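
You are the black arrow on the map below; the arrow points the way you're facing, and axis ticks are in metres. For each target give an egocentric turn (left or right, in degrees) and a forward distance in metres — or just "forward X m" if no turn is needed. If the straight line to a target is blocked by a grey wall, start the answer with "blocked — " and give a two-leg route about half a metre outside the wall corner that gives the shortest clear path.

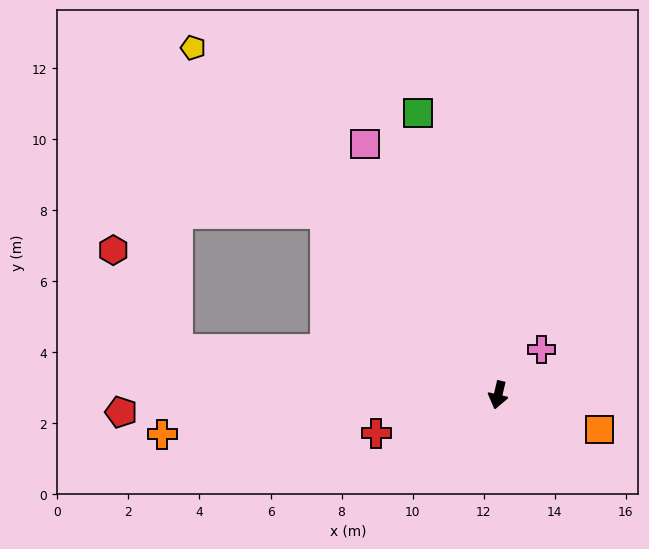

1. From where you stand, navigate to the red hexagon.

blocked — turn right 85°, forward 9.1 m, then turn right 48°, forward 3.3 m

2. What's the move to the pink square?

turn right 139°, forward 8.0 m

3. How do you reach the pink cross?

turn left 150°, forward 1.8 m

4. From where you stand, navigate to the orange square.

turn left 85°, forward 3.0 m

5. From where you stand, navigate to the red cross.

turn right 59°, forward 3.6 m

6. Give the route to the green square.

turn right 151°, forward 8.3 m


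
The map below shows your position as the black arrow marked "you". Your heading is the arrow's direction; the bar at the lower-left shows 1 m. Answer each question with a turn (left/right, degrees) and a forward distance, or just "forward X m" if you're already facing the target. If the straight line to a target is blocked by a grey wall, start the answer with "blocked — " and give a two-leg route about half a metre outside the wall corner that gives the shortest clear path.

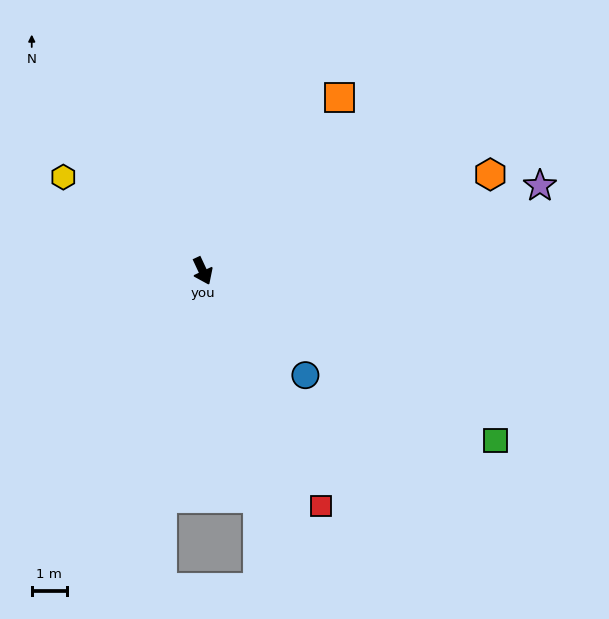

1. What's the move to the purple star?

turn left 79°, forward 9.9 m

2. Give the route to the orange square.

turn left 117°, forward 6.3 m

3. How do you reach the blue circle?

turn left 20°, forward 4.2 m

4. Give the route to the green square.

turn left 35°, forward 9.7 m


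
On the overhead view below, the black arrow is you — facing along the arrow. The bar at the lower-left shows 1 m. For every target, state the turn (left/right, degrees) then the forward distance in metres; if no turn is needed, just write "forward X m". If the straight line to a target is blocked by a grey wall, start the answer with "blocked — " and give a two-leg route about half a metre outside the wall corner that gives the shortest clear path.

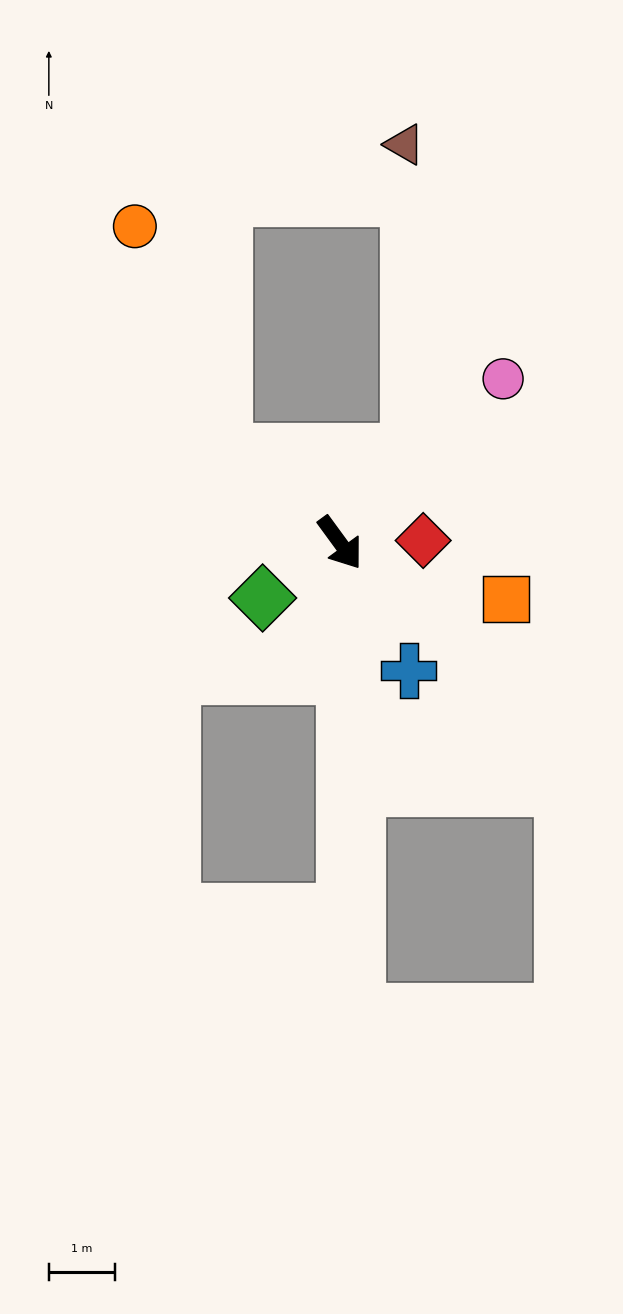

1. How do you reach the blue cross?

turn right 8°, forward 2.2 m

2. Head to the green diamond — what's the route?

turn right 91°, forward 1.4 m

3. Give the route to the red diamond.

turn left 55°, forward 1.2 m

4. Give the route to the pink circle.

turn left 99°, forward 3.5 m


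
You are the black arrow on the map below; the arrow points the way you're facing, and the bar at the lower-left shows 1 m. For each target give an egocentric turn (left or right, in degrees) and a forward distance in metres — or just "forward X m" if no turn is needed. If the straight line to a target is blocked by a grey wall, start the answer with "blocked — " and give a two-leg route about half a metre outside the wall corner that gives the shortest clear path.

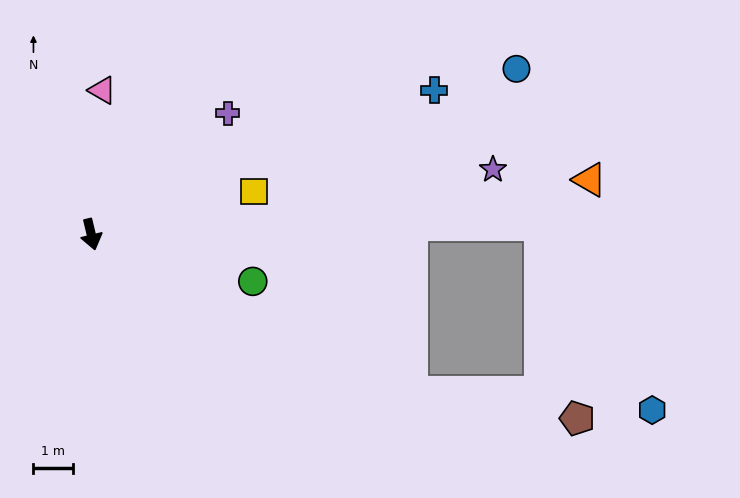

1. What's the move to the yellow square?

turn left 91°, forward 4.3 m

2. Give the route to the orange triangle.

turn left 83°, forward 12.8 m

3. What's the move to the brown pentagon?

blocked — turn left 50°, forward 9.1 m, then turn left 18°, forward 4.3 m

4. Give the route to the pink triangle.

turn left 162°, forward 3.7 m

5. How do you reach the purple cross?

turn left 118°, forward 4.7 m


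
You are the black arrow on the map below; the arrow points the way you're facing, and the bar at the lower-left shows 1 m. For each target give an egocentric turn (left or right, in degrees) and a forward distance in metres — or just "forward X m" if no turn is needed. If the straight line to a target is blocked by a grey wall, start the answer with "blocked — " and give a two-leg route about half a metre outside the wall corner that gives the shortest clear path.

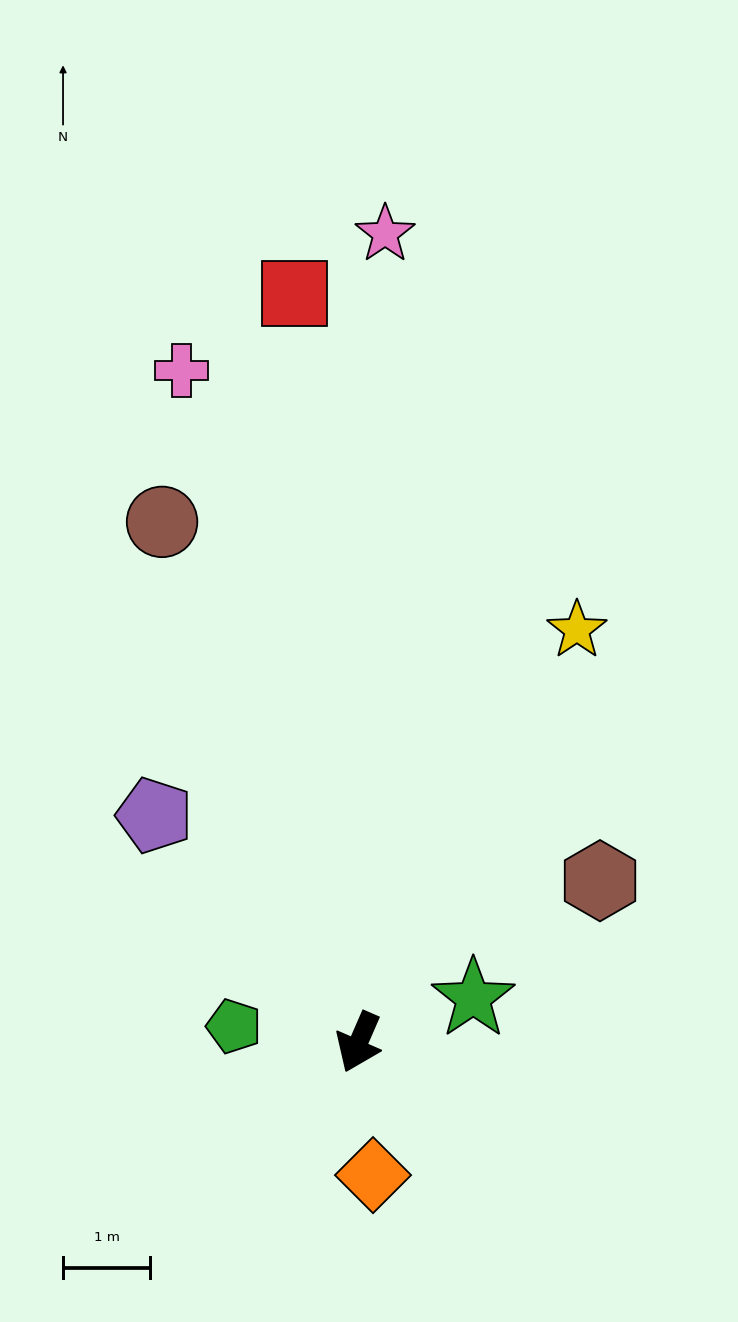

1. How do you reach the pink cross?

turn right 142°, forward 8.0 m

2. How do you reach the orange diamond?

turn left 30°, forward 1.5 m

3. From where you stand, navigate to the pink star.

turn right 158°, forward 9.3 m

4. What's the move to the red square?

turn right 152°, forward 8.6 m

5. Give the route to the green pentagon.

turn right 74°, forward 1.4 m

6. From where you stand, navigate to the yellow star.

turn left 176°, forward 5.4 m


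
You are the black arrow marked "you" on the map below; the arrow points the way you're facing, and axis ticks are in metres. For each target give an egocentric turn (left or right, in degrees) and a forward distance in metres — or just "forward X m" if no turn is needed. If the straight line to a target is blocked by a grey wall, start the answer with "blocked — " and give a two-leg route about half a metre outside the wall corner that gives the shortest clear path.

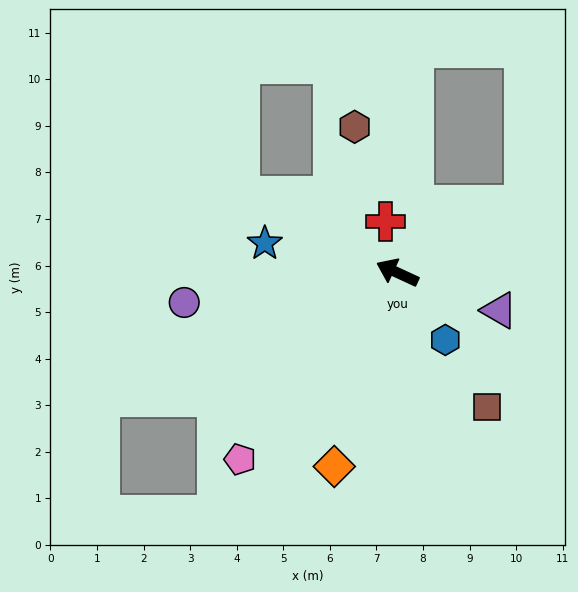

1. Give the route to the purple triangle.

turn right 176°, forward 2.3 m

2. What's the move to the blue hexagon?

turn left 150°, forward 1.8 m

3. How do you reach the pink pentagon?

turn left 75°, forward 5.2 m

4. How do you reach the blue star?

turn left 12°, forward 2.9 m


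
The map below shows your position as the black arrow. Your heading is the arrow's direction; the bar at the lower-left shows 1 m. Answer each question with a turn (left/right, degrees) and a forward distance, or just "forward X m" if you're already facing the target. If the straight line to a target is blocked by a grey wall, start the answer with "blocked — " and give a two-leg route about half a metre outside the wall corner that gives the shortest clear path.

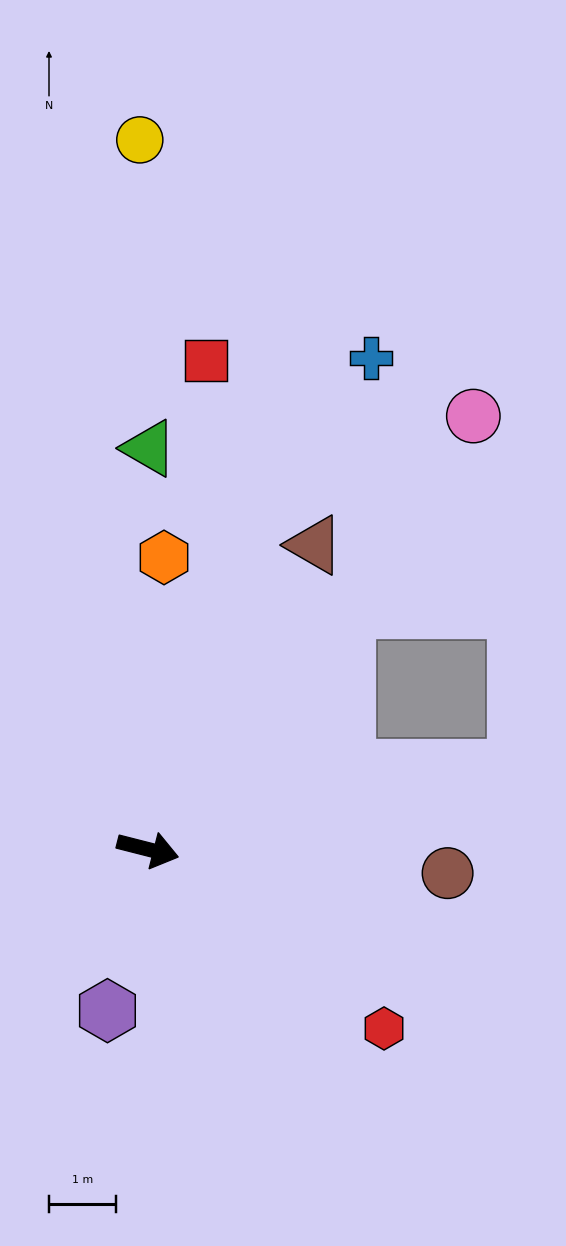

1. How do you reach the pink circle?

turn left 67°, forward 8.1 m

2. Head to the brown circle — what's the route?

turn left 10°, forward 4.5 m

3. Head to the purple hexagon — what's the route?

turn right 90°, forward 2.5 m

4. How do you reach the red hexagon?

turn right 23°, forward 4.4 m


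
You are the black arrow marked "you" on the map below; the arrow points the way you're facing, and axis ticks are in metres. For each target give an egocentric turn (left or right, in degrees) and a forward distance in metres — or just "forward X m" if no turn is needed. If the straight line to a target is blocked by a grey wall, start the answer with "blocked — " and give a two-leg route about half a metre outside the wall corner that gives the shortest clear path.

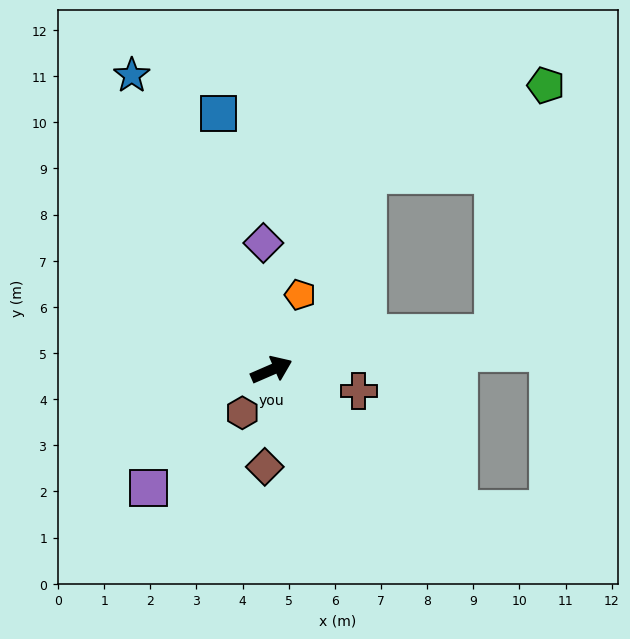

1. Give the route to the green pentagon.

blocked — turn right 14°, forward 4.9 m, then turn left 69°, forward 5.5 m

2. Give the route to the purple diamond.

turn left 70°, forward 2.8 m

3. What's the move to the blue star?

turn left 92°, forward 7.1 m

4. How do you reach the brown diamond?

turn right 117°, forward 2.1 m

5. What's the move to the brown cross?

turn right 37°, forward 1.9 m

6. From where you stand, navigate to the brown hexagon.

turn right 148°, forward 1.1 m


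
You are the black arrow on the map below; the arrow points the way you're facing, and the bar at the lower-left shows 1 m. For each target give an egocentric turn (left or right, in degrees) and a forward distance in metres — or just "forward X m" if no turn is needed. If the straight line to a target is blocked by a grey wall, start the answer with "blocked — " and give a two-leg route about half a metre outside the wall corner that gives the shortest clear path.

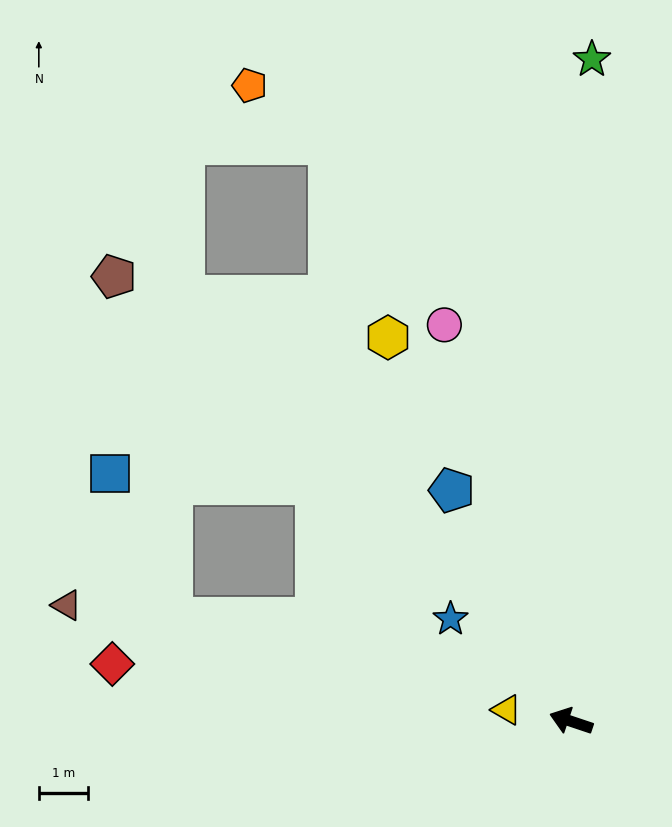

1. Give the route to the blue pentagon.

turn right 44°, forward 5.3 m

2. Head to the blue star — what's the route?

turn right 22°, forward 3.2 m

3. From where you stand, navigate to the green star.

turn right 73°, forward 13.6 m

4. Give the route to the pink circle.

turn right 54°, forward 8.5 m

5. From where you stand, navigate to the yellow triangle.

turn left 8°, forward 1.3 m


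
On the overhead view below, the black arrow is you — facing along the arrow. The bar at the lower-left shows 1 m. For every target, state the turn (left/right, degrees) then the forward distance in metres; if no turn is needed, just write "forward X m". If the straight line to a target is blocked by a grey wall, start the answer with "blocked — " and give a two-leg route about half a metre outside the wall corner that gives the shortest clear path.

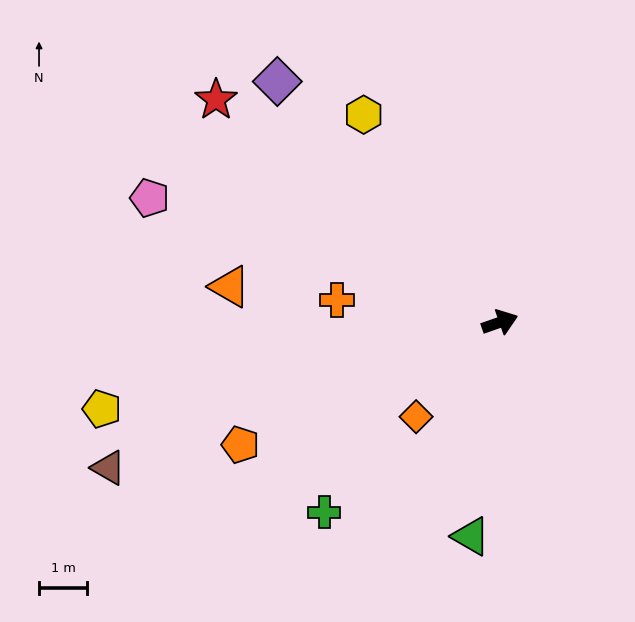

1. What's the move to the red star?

turn left 123°, forward 7.5 m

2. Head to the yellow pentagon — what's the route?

turn left 173°, forward 8.5 m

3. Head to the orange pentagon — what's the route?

turn right 174°, forward 6.0 m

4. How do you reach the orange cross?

turn left 153°, forward 3.4 m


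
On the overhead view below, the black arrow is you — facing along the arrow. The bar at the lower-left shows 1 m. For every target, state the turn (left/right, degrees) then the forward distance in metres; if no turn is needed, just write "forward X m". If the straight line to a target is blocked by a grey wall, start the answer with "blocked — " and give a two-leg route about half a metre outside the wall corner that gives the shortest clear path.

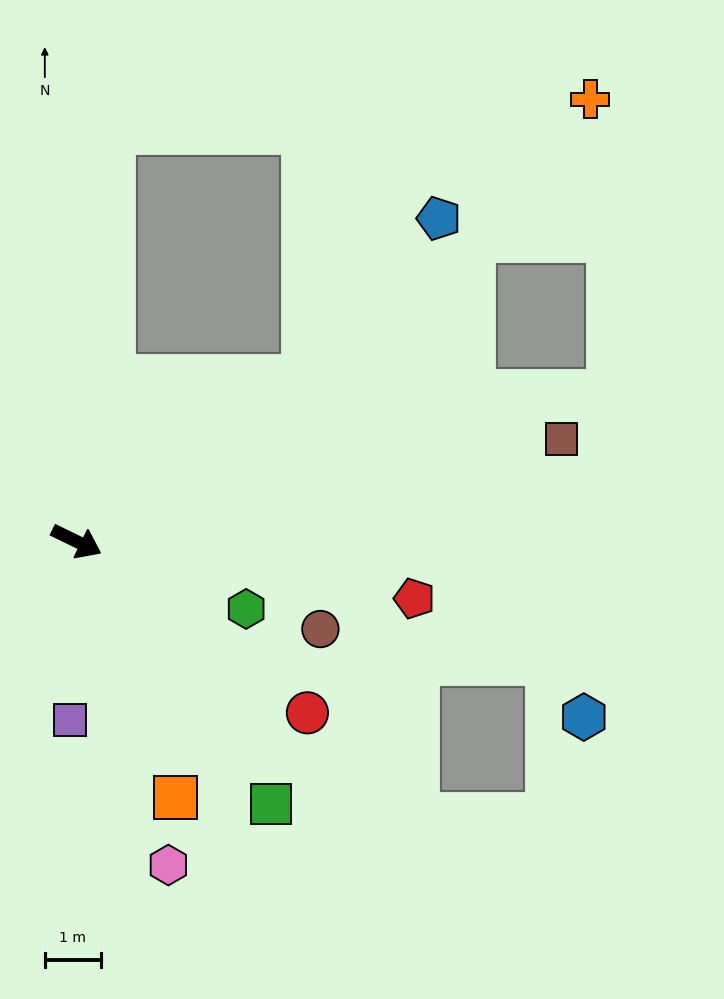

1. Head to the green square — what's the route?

turn right 28°, forward 5.8 m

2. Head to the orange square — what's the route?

turn right 43°, forward 4.9 m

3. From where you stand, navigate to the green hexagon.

turn left 4°, forward 3.3 m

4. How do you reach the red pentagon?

turn left 16°, forward 6.1 m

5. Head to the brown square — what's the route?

turn left 38°, forward 8.8 m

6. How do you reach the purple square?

turn right 66°, forward 3.2 m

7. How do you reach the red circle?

turn right 11°, forward 5.1 m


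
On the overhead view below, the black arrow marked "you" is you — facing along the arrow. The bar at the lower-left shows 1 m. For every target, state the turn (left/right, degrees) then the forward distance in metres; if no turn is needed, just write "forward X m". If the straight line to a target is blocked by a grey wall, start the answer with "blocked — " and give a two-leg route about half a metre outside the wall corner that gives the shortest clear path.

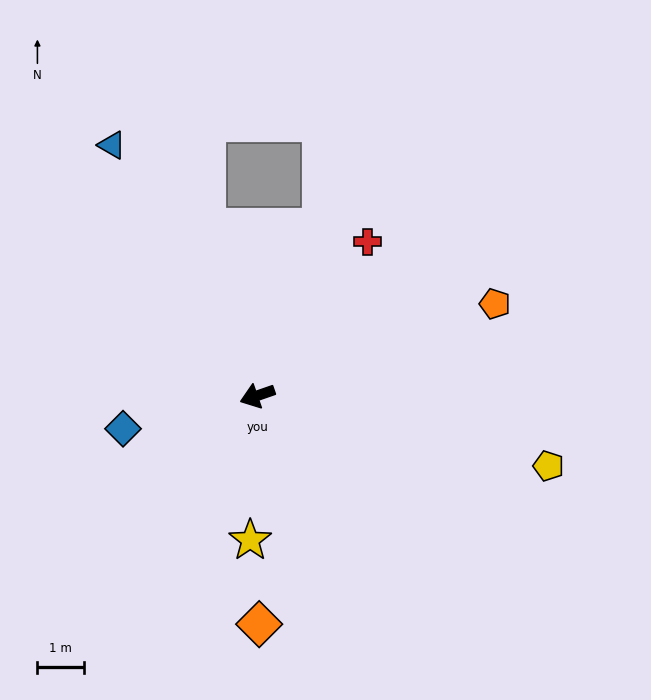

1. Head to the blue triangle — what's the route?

turn right 79°, forward 6.2 m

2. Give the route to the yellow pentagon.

turn left 147°, forward 6.4 m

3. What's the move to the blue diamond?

turn right 5°, forward 3.0 m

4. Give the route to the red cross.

turn right 145°, forward 4.1 m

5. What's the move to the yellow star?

turn left 68°, forward 3.1 m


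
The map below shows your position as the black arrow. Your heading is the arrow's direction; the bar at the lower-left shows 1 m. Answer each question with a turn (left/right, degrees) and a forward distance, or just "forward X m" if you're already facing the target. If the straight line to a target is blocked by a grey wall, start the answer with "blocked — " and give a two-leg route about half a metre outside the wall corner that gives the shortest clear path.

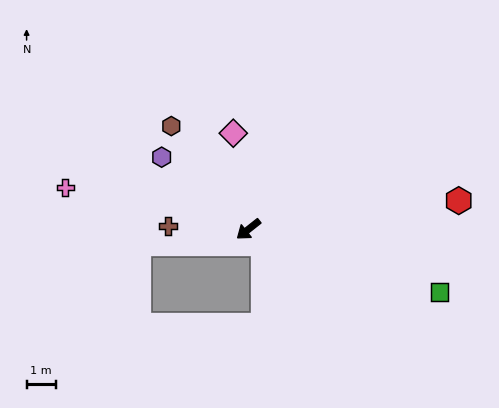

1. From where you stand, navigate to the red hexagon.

turn left 149°, forward 7.2 m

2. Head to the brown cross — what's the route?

turn right 41°, forward 2.8 m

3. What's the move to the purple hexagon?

turn right 78°, forward 3.8 m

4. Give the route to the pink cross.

turn right 51°, forward 6.4 m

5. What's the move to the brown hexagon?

turn right 92°, forward 4.4 m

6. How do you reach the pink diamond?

turn right 119°, forward 3.3 m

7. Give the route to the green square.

turn left 124°, forward 6.8 m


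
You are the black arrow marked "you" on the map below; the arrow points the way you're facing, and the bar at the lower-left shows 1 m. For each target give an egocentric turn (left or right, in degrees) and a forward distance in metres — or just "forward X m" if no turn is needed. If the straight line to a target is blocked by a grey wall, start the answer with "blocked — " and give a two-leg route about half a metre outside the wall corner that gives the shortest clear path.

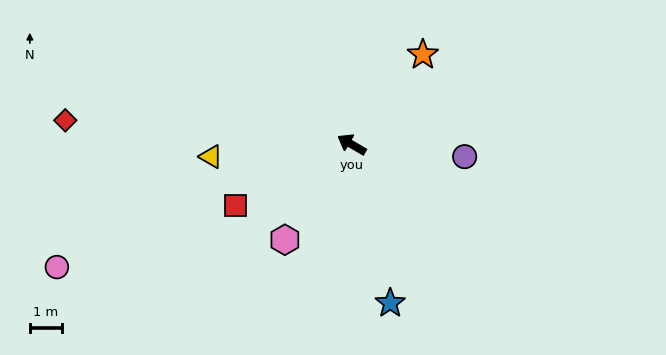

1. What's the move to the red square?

turn left 58°, forward 4.1 m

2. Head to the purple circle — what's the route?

turn right 156°, forward 3.5 m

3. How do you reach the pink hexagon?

turn left 85°, forward 3.6 m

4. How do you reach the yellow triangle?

turn left 35°, forward 4.4 m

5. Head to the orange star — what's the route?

turn right 98°, forward 3.5 m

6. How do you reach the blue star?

turn left 134°, forward 5.0 m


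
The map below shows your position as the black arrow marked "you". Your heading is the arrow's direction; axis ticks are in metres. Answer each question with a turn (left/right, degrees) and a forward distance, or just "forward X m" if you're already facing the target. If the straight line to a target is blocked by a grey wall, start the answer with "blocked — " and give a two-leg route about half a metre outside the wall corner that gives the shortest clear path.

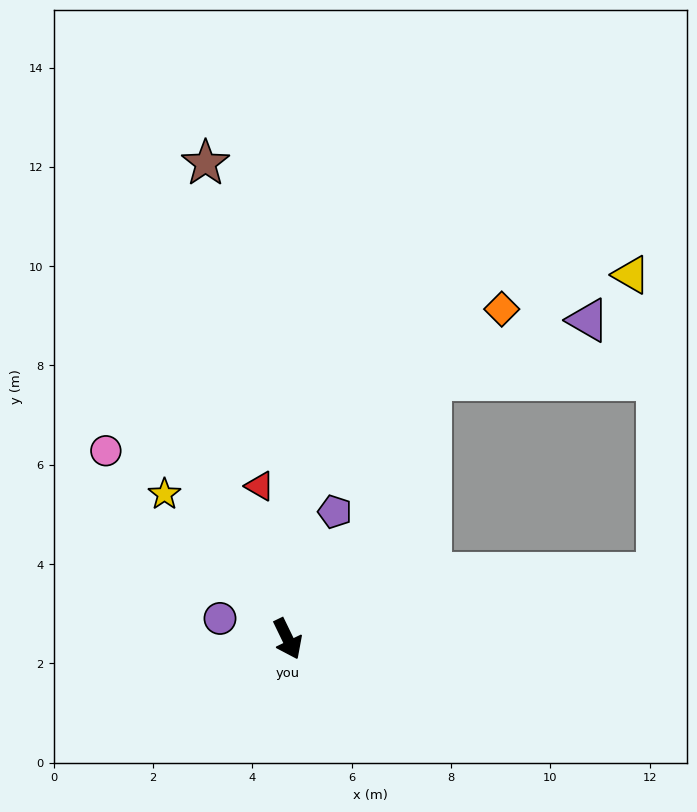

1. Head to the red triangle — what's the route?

turn left 164°, forward 3.1 m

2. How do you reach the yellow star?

turn right 165°, forward 3.8 m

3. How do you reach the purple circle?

turn right 133°, forward 1.4 m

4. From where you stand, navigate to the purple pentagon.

turn left 134°, forward 2.7 m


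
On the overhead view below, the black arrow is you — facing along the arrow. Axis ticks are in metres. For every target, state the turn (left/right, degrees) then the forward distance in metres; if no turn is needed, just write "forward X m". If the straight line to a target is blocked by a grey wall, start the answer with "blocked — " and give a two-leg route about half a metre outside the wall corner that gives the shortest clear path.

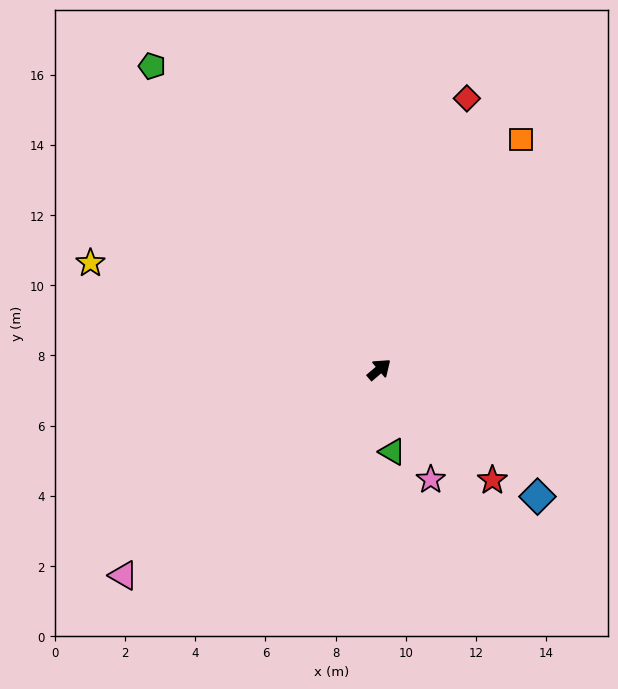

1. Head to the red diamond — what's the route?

turn left 32°, forward 8.1 m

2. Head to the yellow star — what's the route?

turn left 119°, forward 8.8 m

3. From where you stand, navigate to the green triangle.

turn right 121°, forward 2.4 m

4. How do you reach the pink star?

turn right 105°, forward 3.5 m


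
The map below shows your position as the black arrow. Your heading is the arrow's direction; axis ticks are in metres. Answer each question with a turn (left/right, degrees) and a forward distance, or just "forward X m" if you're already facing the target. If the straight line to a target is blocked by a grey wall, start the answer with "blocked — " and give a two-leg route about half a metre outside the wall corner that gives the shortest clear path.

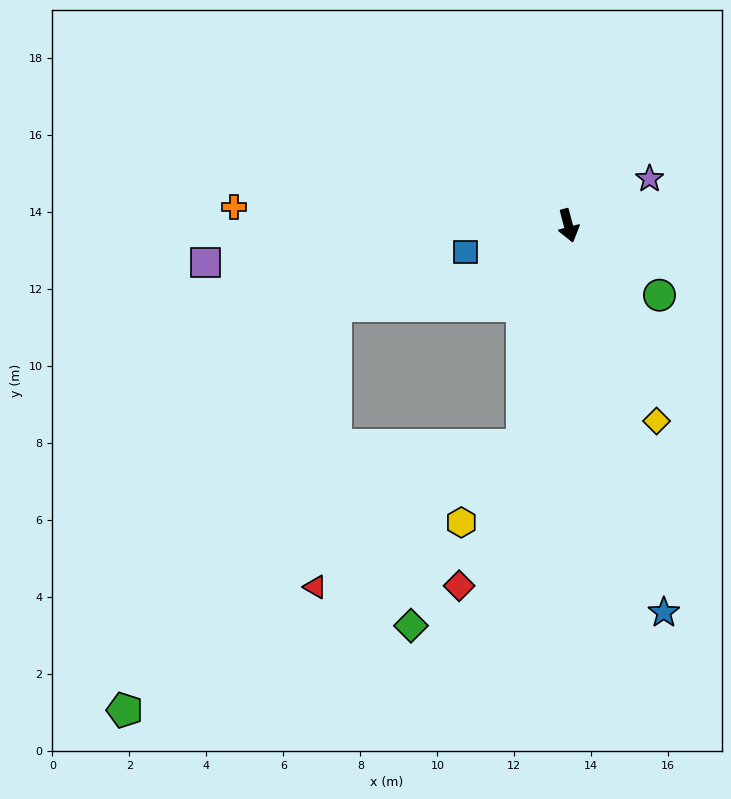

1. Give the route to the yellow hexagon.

blocked — turn right 27°, forward 5.8 m, then turn right 26°, forward 2.6 m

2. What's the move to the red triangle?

blocked — turn right 27°, forward 5.8 m, then turn right 43°, forward 6.5 m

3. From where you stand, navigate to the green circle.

turn left 38°, forward 3.0 m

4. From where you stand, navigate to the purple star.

turn left 105°, forward 2.4 m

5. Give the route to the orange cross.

turn right 108°, forward 8.7 m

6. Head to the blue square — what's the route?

turn right 90°, forward 2.8 m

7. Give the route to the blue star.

forward 10.4 m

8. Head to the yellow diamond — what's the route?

turn left 10°, forward 5.6 m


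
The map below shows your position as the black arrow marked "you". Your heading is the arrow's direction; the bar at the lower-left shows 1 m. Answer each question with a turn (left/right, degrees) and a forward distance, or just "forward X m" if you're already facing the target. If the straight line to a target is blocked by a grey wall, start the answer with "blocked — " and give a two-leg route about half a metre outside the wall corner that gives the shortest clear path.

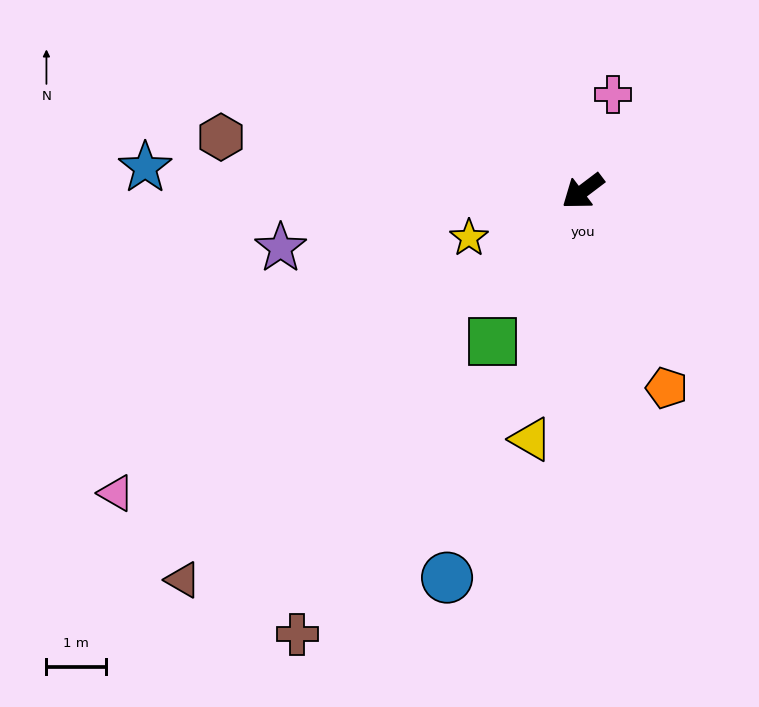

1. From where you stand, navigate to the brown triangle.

turn left 7°, forward 9.4 m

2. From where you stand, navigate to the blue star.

turn right 40°, forward 7.4 m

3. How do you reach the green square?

turn left 22°, forward 2.9 m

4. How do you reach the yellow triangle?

turn left 41°, forward 4.3 m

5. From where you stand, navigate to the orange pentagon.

turn left 76°, forward 3.6 m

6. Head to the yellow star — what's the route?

turn right 15°, forward 2.1 m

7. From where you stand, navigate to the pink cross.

turn right 144°, forward 1.7 m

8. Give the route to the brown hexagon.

turn right 46°, forward 6.1 m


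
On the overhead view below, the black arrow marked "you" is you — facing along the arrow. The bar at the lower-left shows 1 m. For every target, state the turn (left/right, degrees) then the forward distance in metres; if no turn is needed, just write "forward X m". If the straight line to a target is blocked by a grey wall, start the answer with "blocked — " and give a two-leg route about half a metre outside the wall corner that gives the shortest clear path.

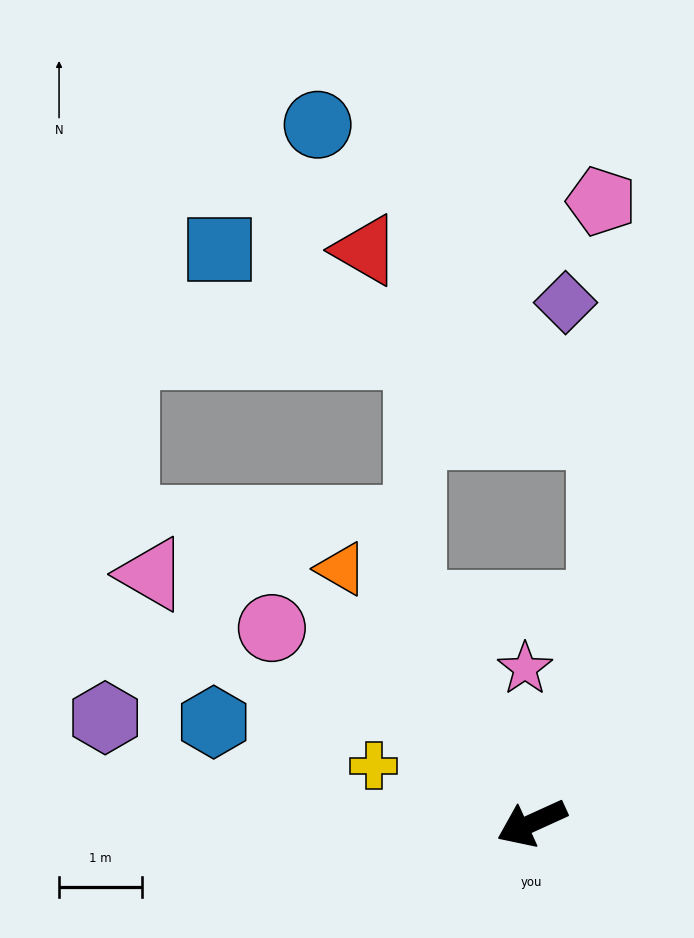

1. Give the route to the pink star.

turn right 112°, forward 1.9 m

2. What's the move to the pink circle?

turn right 61°, forward 3.9 m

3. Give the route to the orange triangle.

turn right 78°, forward 3.8 m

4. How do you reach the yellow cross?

turn right 44°, forward 2.0 m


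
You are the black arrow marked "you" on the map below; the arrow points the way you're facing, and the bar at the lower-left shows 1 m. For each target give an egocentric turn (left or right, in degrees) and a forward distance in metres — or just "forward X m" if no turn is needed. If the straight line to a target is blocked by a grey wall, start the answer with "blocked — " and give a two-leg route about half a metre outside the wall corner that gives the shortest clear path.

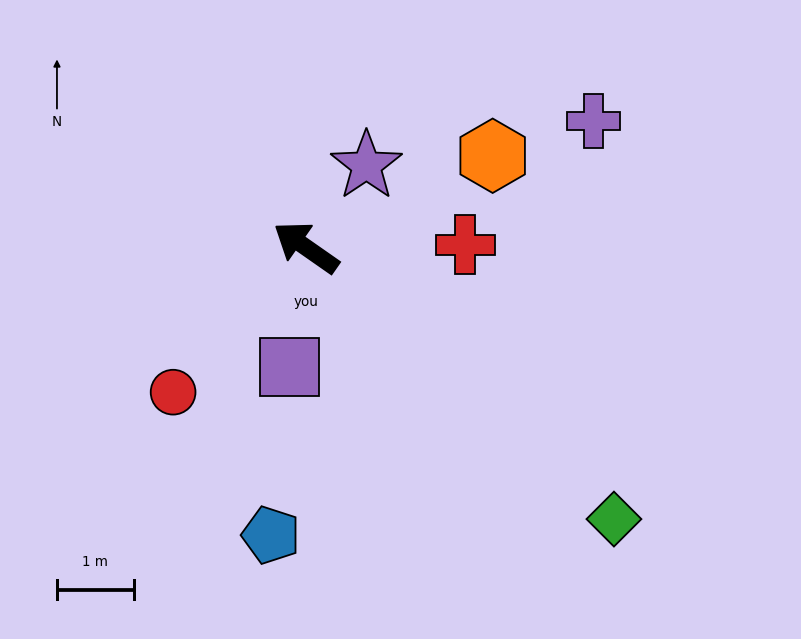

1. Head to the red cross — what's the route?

turn right 144°, forward 2.1 m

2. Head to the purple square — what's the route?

turn left 117°, forward 1.6 m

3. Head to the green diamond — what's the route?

turn left 174°, forward 5.3 m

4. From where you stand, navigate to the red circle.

turn left 82°, forward 2.6 m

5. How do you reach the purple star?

turn right 92°, forward 1.3 m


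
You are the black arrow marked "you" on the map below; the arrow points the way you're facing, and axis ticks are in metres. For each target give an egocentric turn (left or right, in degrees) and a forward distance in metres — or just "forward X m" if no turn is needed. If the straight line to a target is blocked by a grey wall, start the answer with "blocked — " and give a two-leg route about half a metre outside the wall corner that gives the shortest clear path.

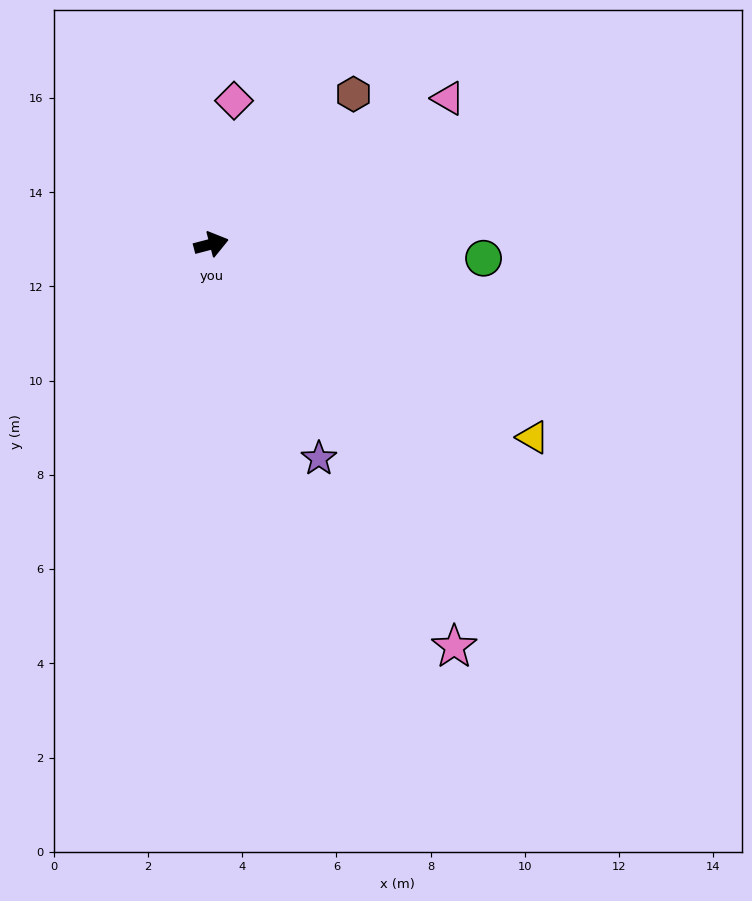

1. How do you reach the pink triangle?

turn left 17°, forward 5.9 m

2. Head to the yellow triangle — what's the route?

turn right 46°, forward 8.0 m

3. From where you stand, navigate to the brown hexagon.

turn left 32°, forward 4.4 m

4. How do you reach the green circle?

turn right 18°, forward 5.8 m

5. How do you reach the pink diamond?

turn left 66°, forward 3.1 m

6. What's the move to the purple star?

turn right 78°, forward 5.1 m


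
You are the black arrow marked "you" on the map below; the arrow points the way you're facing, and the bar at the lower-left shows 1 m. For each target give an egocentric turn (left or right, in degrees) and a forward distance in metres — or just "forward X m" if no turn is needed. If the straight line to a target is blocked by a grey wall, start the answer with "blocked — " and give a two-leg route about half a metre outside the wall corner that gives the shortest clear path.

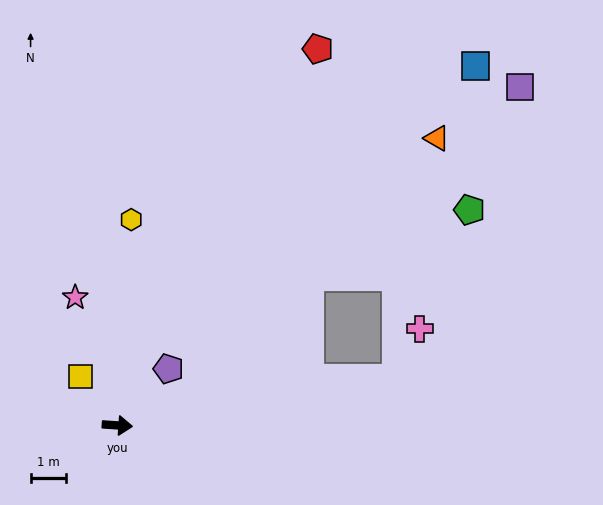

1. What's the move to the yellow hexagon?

turn left 90°, forward 5.8 m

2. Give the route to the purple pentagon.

turn left 52°, forward 2.2 m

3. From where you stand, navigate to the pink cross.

blocked — turn left 13°, forward 8.0 m, then turn left 57°, forward 1.5 m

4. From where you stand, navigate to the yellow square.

turn left 131°, forward 1.7 m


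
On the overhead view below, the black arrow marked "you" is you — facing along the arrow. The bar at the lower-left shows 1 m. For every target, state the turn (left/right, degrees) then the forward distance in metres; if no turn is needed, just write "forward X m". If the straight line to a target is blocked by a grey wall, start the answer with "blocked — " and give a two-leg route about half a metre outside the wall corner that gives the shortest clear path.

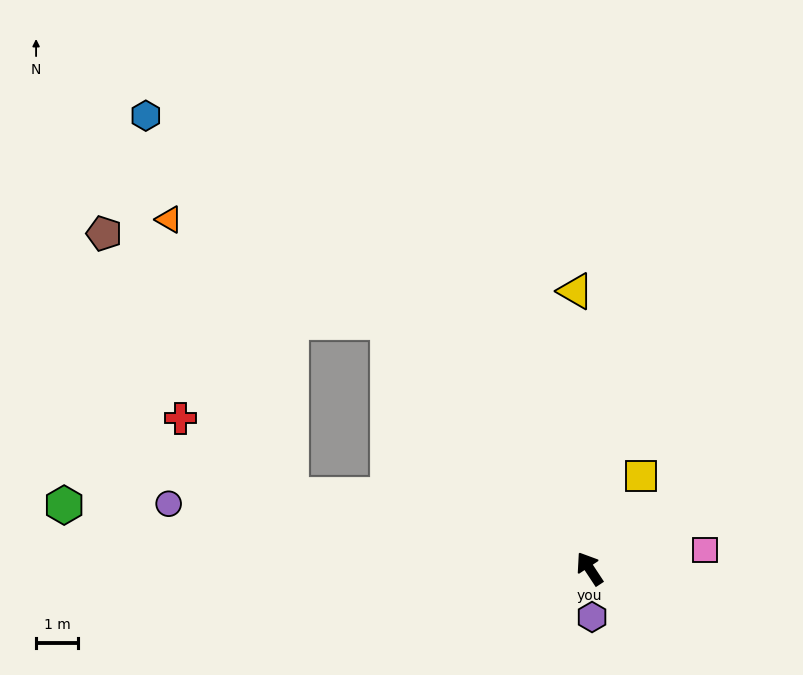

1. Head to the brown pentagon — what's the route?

blocked — turn left 6°, forward 7.6 m, then turn left 33°, forward 7.1 m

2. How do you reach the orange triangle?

blocked — turn left 6°, forward 7.6 m, then turn left 26°, forward 5.8 m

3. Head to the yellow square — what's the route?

turn right 62°, forward 2.5 m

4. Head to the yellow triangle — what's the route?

turn right 30°, forward 6.7 m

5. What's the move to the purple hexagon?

turn left 150°, forward 1.2 m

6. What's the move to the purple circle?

turn left 48°, forward 10.2 m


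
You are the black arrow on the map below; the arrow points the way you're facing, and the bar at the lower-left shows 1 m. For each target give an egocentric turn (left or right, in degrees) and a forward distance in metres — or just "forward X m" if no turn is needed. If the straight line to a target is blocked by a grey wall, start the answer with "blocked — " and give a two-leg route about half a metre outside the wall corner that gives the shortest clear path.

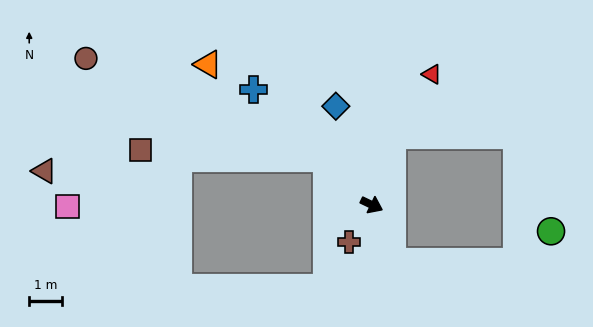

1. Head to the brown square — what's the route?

blocked — turn left 160°, forward 2.0 m, then turn left 43°, forward 5.7 m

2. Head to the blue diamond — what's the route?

turn left 136°, forward 3.2 m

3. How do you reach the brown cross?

turn right 96°, forward 1.3 m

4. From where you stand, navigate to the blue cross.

turn left 161°, forward 5.1 m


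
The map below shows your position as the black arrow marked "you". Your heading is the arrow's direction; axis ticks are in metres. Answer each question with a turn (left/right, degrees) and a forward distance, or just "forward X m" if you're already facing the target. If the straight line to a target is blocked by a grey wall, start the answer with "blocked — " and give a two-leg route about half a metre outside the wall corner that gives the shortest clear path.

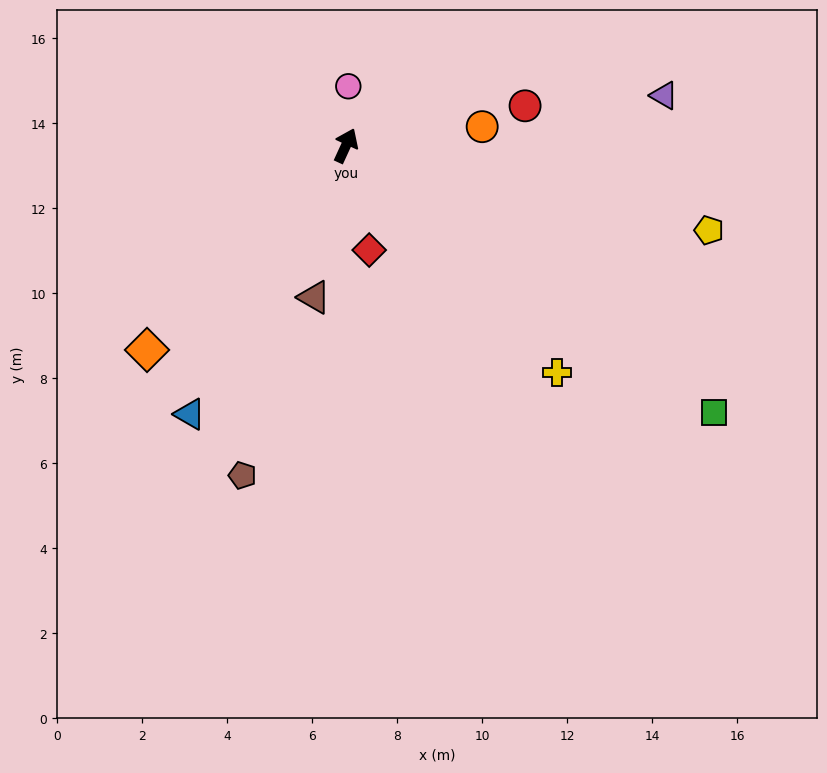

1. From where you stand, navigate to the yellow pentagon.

turn right 79°, forward 8.8 m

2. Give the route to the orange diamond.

turn left 160°, forward 6.7 m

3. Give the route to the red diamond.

turn right 143°, forward 2.5 m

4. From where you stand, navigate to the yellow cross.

turn right 113°, forward 7.3 m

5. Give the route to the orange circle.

turn right 57°, forward 3.2 m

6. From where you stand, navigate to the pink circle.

turn left 22°, forward 1.4 m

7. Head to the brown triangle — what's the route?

turn right 167°, forward 3.6 m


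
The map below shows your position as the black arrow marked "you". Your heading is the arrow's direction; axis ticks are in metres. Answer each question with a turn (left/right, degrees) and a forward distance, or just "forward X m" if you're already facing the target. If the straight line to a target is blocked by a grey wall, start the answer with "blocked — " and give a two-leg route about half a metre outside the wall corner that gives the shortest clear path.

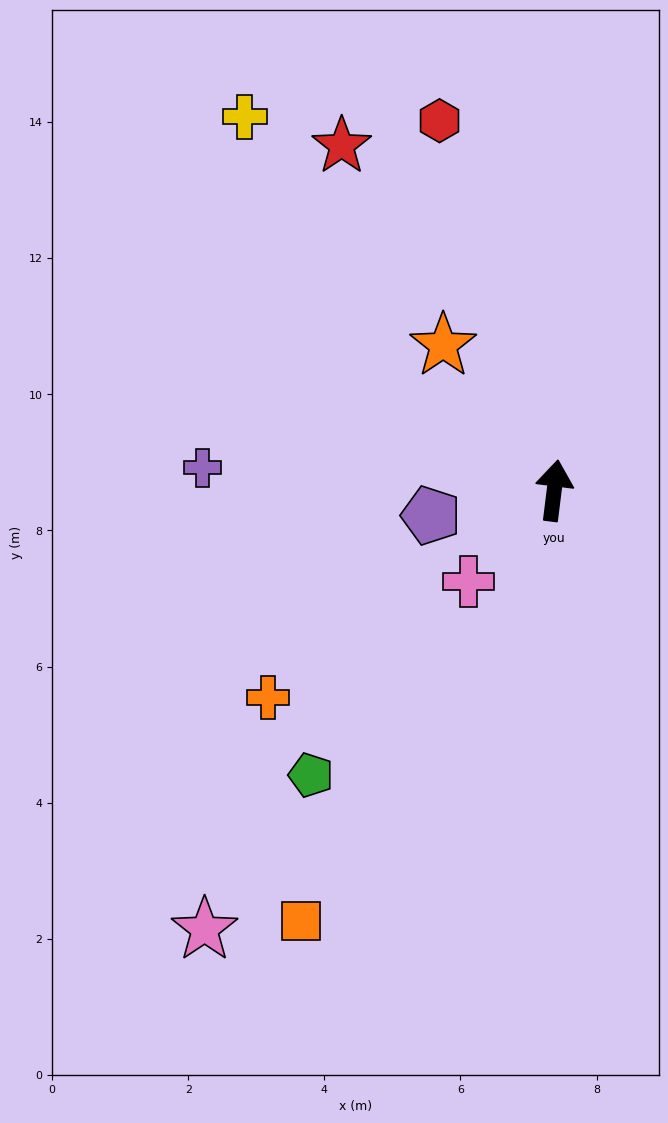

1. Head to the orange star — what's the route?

turn left 44°, forward 2.7 m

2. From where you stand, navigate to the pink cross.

turn left 144°, forward 1.8 m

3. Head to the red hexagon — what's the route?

turn left 24°, forward 5.7 m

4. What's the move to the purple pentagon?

turn left 109°, forward 1.8 m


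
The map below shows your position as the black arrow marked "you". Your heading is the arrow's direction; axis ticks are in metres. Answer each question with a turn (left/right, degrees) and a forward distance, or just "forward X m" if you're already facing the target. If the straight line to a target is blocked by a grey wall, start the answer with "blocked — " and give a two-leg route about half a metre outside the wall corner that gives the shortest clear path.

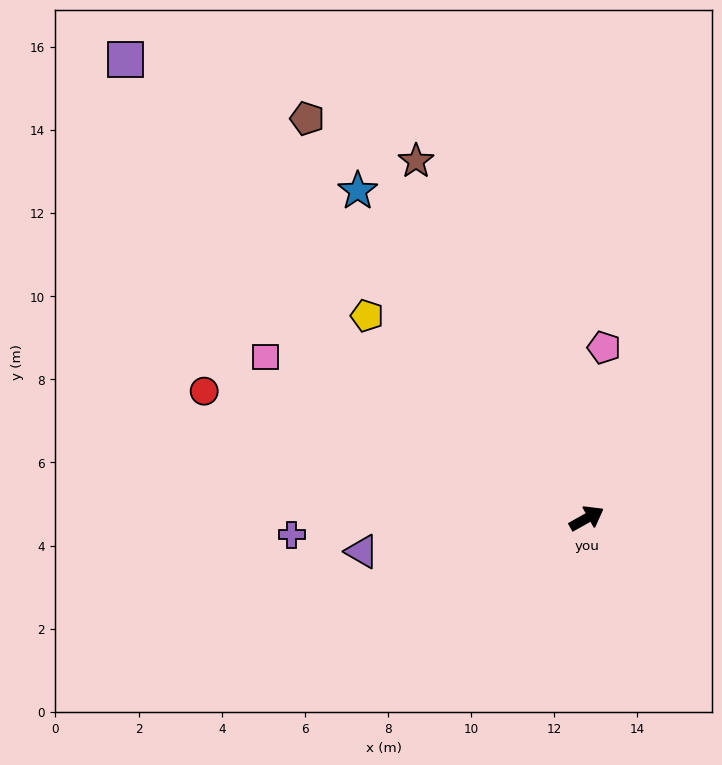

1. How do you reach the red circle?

turn left 132°, forward 9.7 m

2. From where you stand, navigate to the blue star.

turn left 96°, forward 9.6 m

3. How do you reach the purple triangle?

turn left 159°, forward 5.5 m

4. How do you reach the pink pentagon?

turn left 55°, forward 4.1 m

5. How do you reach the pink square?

turn left 124°, forward 8.6 m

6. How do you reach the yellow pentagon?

turn left 108°, forward 7.2 m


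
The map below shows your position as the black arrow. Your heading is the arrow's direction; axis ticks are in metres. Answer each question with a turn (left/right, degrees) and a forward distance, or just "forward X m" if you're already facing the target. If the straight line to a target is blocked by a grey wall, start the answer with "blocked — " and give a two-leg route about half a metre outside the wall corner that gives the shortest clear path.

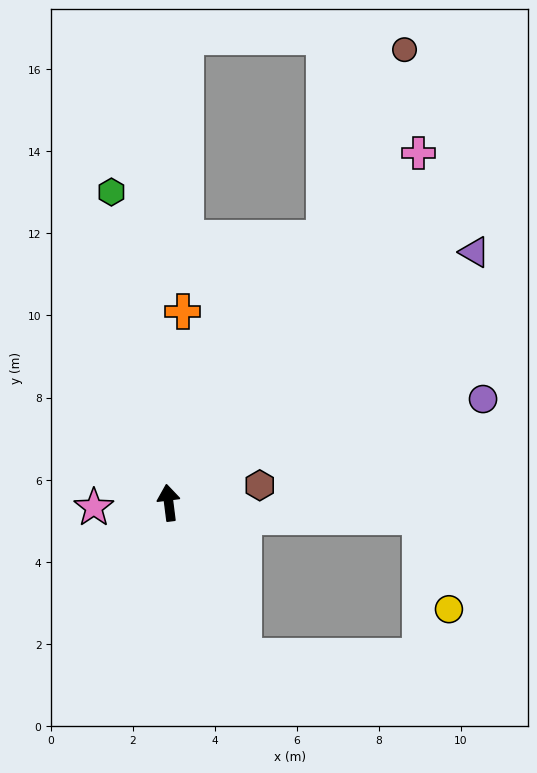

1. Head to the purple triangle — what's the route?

turn right 58°, forward 9.6 m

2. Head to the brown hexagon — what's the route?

turn right 86°, forward 2.3 m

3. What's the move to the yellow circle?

blocked — turn right 101°, forward 6.1 m, then turn right 68°, forward 2.4 m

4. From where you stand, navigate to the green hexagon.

turn left 3°, forward 7.7 m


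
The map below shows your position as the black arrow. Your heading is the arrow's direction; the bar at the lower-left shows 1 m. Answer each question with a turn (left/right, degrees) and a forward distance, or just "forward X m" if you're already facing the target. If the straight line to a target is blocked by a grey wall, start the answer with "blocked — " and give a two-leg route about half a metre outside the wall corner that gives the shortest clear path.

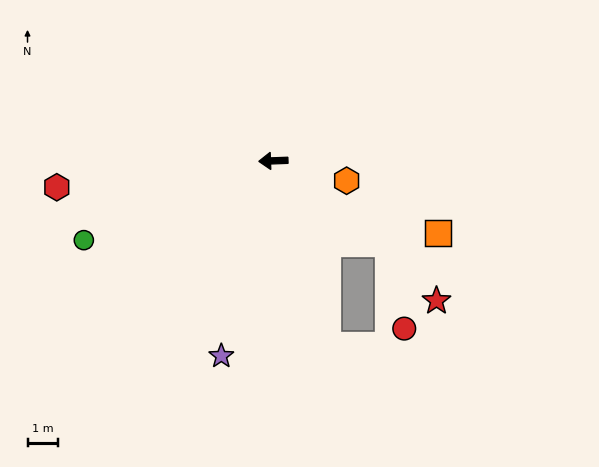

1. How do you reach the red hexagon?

turn left 5°, forward 7.1 m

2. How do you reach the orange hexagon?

turn left 163°, forward 2.5 m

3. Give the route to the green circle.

turn left 21°, forward 6.6 m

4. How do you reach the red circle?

blocked — turn left 142°, forward 4.6 m, then turn right 43°, forward 2.8 m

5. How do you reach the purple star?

turn left 73°, forward 6.5 m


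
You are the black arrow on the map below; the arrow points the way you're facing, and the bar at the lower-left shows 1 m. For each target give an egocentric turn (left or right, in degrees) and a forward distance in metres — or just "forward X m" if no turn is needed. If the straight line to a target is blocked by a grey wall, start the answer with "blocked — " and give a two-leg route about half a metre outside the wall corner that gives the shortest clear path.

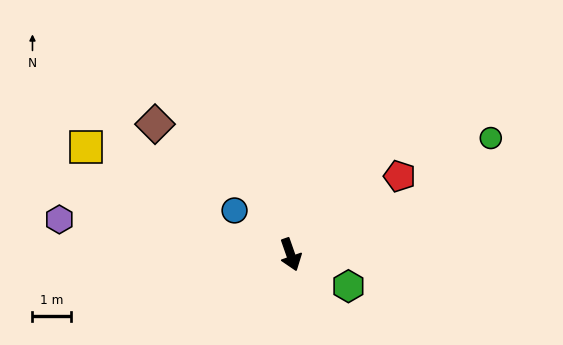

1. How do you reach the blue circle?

turn right 147°, forward 1.9 m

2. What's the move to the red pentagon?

turn left 106°, forward 3.5 m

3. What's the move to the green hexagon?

turn left 42°, forward 1.7 m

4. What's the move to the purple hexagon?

turn right 118°, forward 6.2 m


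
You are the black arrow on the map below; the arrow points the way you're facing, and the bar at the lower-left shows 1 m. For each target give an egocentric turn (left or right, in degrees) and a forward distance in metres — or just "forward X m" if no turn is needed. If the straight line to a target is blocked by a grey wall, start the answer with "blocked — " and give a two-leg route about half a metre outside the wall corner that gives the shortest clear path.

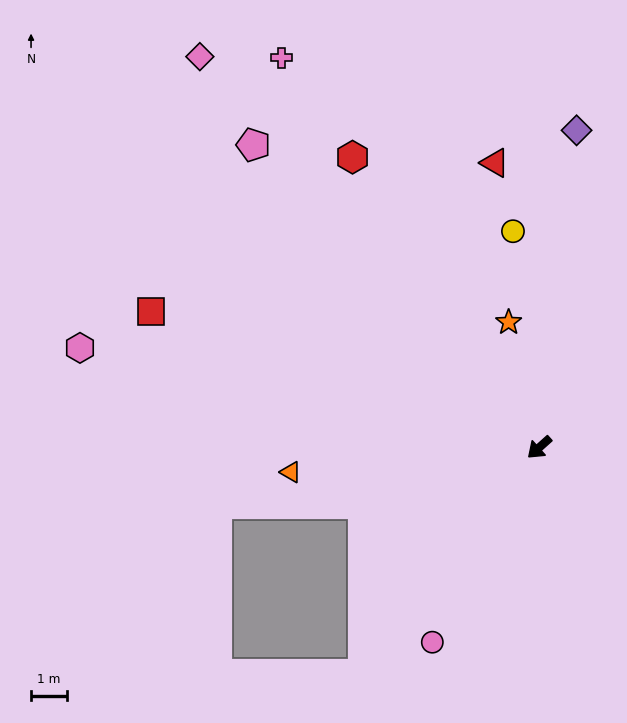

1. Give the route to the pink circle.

turn left 19°, forward 6.2 m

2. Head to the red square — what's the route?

turn right 61°, forward 11.6 m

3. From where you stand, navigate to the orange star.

turn right 118°, forward 3.6 m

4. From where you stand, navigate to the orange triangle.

turn right 36°, forward 7.0 m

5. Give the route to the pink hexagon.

turn right 54°, forward 13.2 m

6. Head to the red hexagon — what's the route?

turn right 99°, forward 9.7 m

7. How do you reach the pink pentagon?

turn right 88°, forward 11.7 m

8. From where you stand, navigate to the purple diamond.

turn right 139°, forward 9.0 m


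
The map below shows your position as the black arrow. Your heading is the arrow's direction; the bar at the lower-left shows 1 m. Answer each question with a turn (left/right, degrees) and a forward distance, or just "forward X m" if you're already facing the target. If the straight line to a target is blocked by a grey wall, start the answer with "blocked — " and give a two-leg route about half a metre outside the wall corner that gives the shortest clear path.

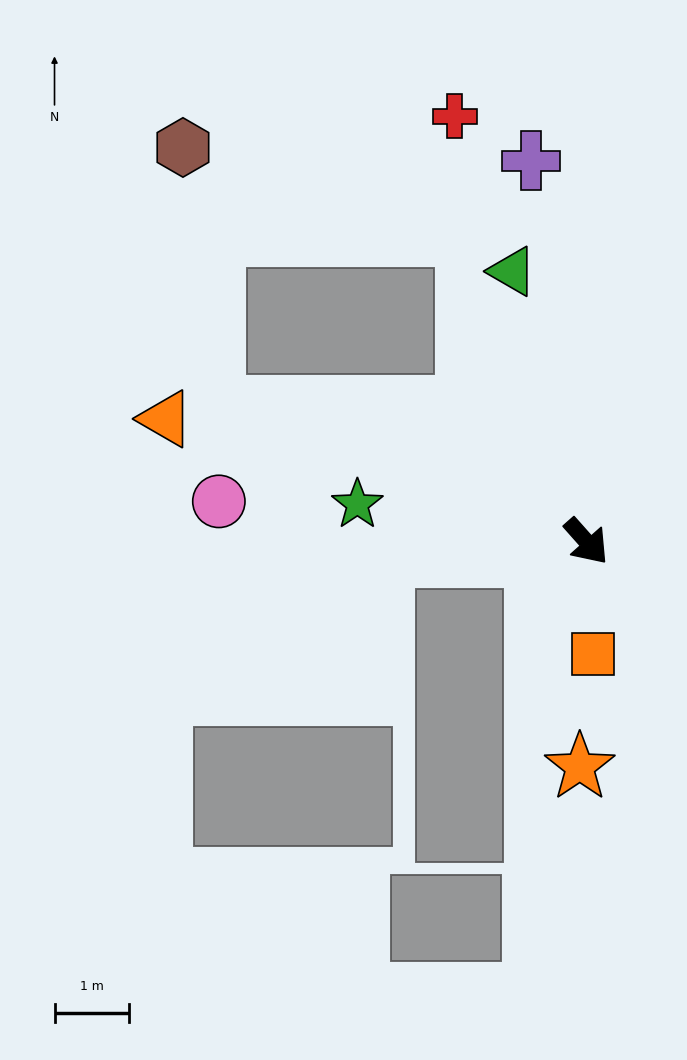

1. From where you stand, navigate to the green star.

turn right 141°, forward 3.1 m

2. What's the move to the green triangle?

turn left 154°, forward 3.8 m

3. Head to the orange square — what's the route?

turn right 38°, forward 1.5 m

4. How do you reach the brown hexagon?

blocked — turn right 151°, forward 5.3 m, then turn right 64°, forward 3.5 m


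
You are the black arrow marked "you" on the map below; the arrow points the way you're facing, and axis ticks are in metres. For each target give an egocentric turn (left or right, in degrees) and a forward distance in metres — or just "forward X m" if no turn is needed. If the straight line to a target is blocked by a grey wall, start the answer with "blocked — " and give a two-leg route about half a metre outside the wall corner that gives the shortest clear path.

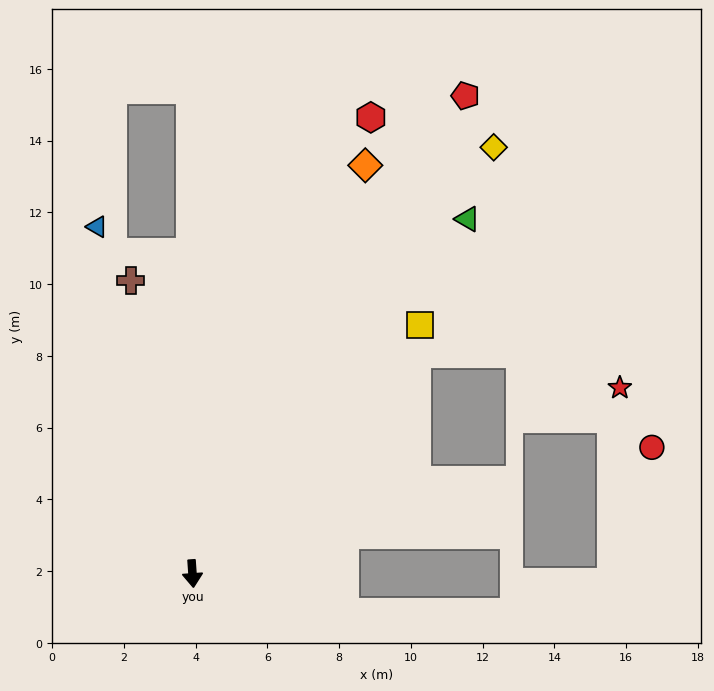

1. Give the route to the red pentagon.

turn left 146°, forward 15.3 m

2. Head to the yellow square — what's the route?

turn left 134°, forward 9.4 m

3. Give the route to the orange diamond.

turn left 153°, forward 12.4 m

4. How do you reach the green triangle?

turn left 138°, forward 12.5 m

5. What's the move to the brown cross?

turn right 172°, forward 8.3 m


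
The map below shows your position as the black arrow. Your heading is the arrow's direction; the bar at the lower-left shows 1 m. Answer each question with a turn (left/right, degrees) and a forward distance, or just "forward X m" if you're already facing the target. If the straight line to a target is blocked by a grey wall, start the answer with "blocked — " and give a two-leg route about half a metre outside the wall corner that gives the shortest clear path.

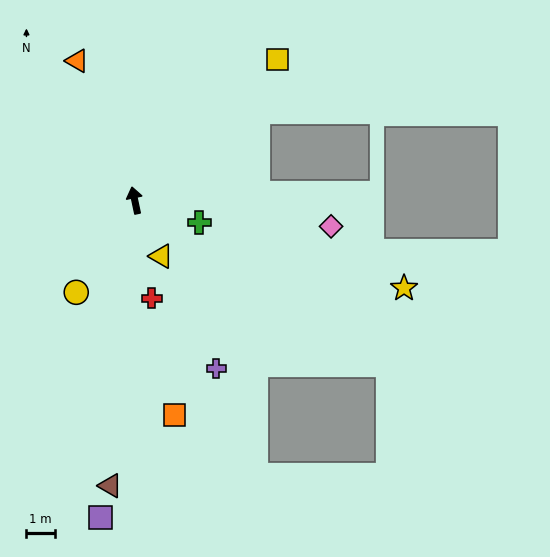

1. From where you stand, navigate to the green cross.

turn right 121°, forward 2.4 m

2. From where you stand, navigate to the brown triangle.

turn left 163°, forward 10.0 m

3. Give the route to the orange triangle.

turn left 10°, forward 5.3 m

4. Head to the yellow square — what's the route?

turn right 57°, forward 7.0 m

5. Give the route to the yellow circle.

turn left 136°, forward 3.8 m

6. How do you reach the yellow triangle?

turn right 167°, forward 2.2 m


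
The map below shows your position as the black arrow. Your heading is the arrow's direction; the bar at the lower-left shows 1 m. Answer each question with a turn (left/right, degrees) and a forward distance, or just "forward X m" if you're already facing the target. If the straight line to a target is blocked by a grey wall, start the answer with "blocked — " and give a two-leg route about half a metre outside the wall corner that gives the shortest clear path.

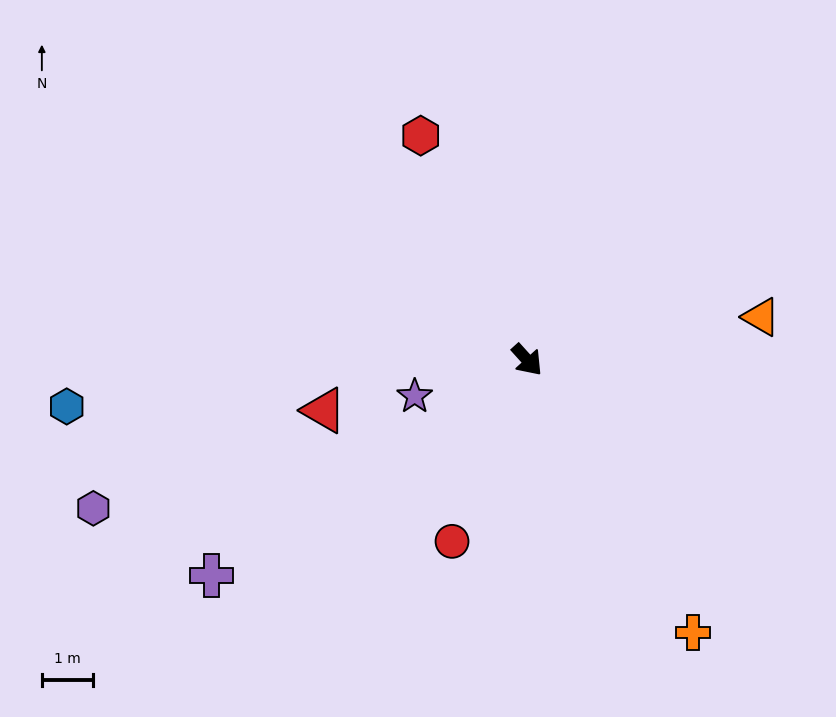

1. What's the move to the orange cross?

turn right 11°, forward 6.2 m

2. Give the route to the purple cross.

turn right 98°, forward 7.5 m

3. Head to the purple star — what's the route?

turn right 114°, forward 2.3 m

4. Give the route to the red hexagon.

turn left 163°, forward 4.9 m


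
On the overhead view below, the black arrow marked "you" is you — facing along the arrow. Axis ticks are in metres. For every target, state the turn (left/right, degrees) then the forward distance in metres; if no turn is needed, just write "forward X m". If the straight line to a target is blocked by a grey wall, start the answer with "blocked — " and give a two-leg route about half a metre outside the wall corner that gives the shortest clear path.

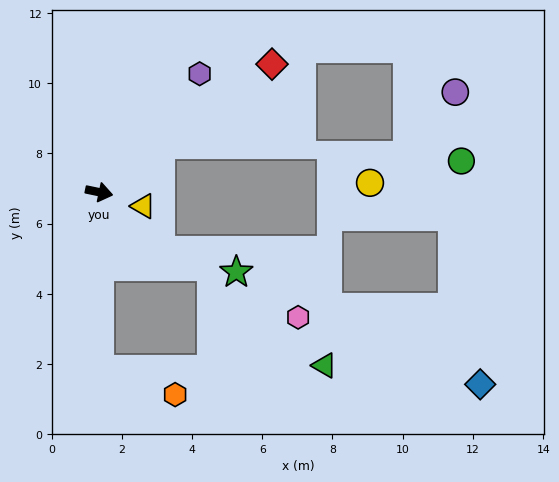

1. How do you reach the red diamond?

turn left 48°, forward 6.1 m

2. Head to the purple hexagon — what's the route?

turn left 61°, forward 4.4 m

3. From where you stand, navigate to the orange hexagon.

blocked — turn right 78°, forward 5.1 m, then turn left 72°, forward 2.3 m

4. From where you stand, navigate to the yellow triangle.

turn right 6°, forward 1.3 m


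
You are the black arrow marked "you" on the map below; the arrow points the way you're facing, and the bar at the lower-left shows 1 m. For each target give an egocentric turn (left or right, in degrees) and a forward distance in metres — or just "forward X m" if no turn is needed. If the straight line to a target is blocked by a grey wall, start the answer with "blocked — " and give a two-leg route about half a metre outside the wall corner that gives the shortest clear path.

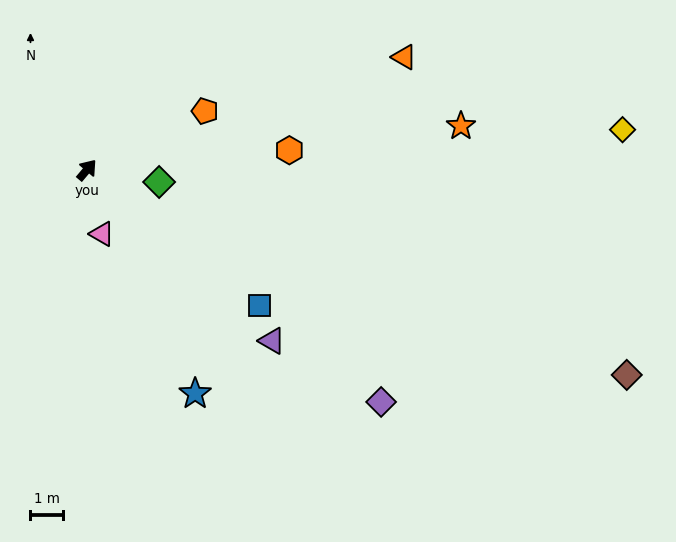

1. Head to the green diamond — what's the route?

turn right 59°, forward 2.2 m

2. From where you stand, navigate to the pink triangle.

turn right 127°, forward 2.0 m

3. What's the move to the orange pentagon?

turn right 23°, forward 4.0 m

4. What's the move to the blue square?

turn right 88°, forward 6.7 m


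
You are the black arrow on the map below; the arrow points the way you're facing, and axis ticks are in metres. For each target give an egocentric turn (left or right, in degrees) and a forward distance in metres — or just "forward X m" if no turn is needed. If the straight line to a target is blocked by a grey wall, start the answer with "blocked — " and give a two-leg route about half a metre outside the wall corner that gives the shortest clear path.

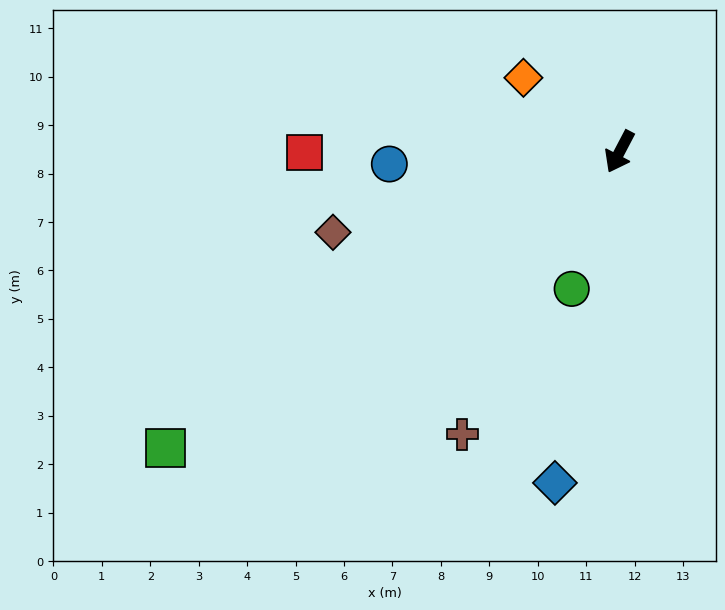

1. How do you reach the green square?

turn right 29°, forward 11.2 m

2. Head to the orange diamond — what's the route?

turn right 100°, forward 2.5 m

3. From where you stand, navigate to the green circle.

turn left 8°, forward 3.0 m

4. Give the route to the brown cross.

forward 6.7 m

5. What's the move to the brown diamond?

turn right 47°, forward 6.1 m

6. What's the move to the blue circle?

turn right 59°, forward 4.8 m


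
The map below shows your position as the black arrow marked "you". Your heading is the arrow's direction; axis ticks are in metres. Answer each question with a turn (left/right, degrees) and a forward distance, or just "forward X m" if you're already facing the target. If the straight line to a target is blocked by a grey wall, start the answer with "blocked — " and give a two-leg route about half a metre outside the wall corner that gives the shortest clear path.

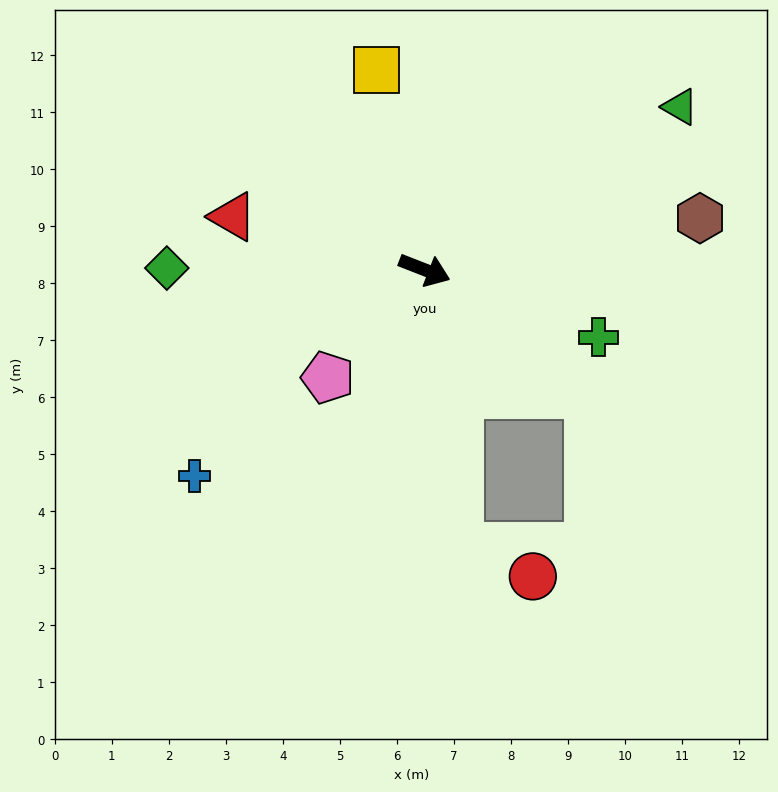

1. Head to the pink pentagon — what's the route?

turn right 111°, forward 2.5 m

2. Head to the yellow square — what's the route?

turn left 125°, forward 3.6 m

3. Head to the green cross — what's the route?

forward 3.3 m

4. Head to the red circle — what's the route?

blocked — turn right 61°, forward 4.9 m, then turn left 60°, forward 1.4 m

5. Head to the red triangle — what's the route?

turn right 174°, forward 3.5 m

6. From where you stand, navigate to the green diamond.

turn right 159°, forward 4.5 m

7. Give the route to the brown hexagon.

turn left 32°, forward 4.9 m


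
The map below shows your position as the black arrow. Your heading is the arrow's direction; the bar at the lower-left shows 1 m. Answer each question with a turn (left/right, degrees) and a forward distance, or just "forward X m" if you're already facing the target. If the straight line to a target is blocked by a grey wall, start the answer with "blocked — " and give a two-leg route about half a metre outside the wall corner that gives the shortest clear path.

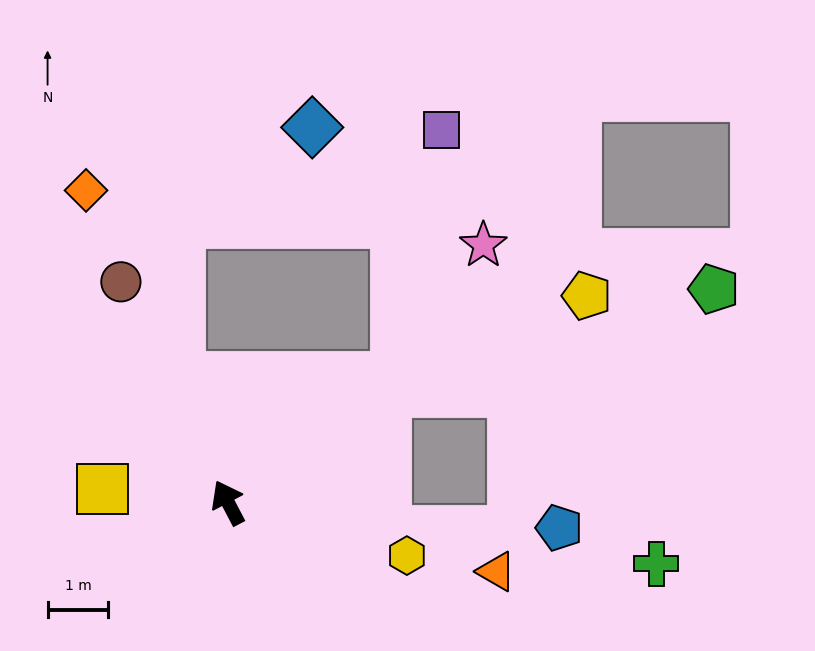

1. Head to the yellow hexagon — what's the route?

turn right 134°, forward 3.1 m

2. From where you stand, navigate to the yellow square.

turn left 56°, forward 2.1 m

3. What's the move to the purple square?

blocked — turn right 81°, forward 3.4 m, then turn left 43°, forward 4.1 m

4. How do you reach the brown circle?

forward 4.0 m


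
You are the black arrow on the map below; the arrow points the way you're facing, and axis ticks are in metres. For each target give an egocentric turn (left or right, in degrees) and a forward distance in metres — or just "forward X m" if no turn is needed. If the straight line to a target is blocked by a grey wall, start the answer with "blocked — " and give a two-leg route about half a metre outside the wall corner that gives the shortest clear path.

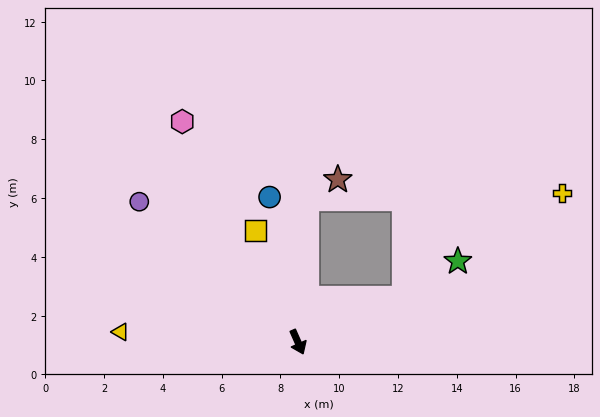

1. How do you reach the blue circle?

turn left 167°, forward 5.0 m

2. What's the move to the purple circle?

turn right 155°, forward 7.2 m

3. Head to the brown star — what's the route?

blocked — turn left 153°, forward 4.9 m, then turn right 56°, forward 1.2 m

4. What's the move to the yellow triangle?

turn right 117°, forward 6.0 m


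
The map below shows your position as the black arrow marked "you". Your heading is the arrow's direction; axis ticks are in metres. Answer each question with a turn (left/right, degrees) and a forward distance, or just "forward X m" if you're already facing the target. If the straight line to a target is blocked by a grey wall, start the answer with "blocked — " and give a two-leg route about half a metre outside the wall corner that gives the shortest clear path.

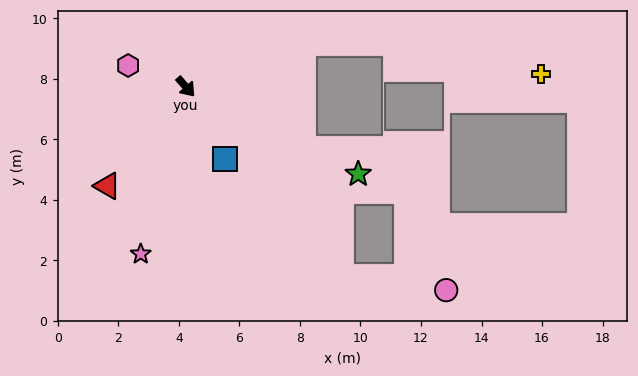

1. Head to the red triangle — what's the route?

turn right 80°, forward 4.2 m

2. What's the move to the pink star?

turn right 56°, forward 5.7 m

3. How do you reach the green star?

turn left 22°, forward 6.4 m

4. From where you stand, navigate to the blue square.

turn right 13°, forward 2.7 m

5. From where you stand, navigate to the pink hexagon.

turn right 151°, forward 2.0 m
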